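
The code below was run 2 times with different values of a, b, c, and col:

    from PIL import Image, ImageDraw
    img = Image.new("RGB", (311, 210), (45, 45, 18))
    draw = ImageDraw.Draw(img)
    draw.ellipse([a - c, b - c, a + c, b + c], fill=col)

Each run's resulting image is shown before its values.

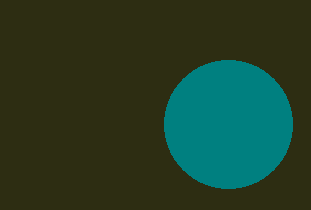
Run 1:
a = 228; b = 124; c = 64; col = 'teal'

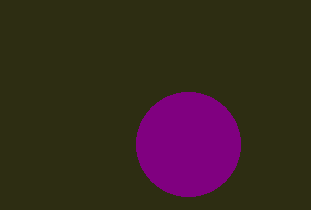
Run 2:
a = 188, b = 144, c = 52, col = 'purple'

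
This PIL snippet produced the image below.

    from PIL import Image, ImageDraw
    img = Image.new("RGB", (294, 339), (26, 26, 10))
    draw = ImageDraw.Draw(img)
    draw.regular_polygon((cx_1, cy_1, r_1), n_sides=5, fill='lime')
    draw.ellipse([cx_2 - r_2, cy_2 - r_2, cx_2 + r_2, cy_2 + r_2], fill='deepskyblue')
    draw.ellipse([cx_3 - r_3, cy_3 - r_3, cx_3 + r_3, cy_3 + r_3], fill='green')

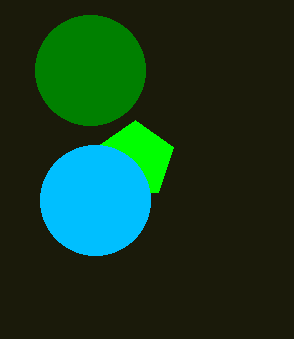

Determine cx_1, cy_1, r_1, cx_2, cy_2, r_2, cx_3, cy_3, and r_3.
cx_1 = 135
cy_1 = 160
r_1 = 40
cx_2 = 95
cy_2 = 200
r_2 = 55
cx_3 = 90
cy_3 = 70
r_3 = 55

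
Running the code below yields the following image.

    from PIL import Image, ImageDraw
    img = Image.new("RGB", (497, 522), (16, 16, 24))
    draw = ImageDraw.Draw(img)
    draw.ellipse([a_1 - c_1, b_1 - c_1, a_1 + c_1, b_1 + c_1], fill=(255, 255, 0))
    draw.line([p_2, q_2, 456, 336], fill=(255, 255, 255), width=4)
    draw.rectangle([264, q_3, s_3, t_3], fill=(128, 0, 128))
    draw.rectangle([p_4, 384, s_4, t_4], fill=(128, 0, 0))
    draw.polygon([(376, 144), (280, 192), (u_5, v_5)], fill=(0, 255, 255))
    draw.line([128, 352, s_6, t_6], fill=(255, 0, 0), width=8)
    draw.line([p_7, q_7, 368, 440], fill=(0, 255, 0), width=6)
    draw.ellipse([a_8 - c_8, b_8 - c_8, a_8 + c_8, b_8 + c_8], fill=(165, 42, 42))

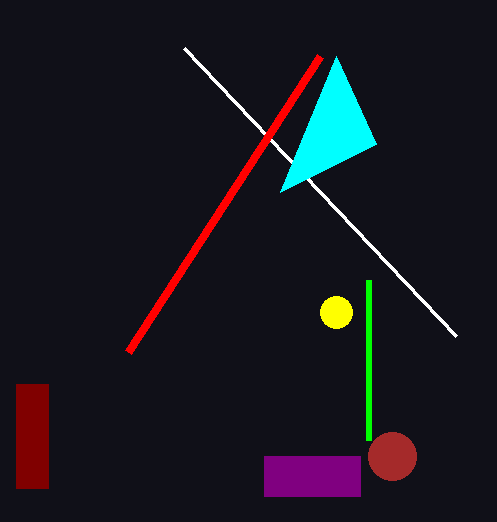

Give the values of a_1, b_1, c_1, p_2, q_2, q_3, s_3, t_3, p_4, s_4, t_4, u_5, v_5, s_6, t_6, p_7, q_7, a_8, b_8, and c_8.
a_1 = 336, b_1 = 312, c_1 = 16, p_2 = 184, q_2 = 48, q_3 = 456, s_3 = 360, t_3 = 496, p_4 = 16, s_4 = 48, t_4 = 488, u_5 = 336, v_5 = 56, s_6 = 320, t_6 = 56, p_7 = 368, q_7 = 280, a_8 = 392, b_8 = 456, c_8 = 24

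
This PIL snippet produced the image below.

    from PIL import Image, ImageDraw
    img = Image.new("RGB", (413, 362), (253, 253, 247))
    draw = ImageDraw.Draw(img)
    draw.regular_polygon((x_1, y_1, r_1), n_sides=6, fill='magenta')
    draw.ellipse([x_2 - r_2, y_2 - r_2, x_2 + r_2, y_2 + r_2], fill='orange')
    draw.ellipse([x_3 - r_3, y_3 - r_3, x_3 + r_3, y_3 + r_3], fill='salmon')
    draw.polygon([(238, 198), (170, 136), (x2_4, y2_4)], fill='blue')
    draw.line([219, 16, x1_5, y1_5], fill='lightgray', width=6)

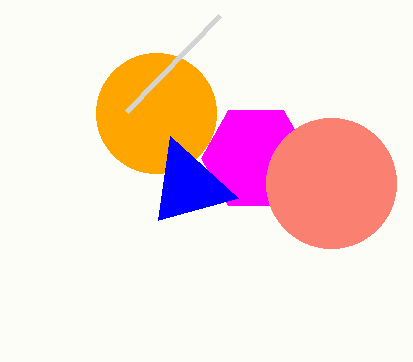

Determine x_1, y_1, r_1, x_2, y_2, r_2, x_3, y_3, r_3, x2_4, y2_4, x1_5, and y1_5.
x_1 = 256
y_1 = 158
r_1 = 55
x_2 = 156
y_2 = 113
r_2 = 60
x_3 = 331
y_3 = 183
r_3 = 65
x2_4 = 158
y2_4 = 220
x1_5 = 126
y1_5 = 112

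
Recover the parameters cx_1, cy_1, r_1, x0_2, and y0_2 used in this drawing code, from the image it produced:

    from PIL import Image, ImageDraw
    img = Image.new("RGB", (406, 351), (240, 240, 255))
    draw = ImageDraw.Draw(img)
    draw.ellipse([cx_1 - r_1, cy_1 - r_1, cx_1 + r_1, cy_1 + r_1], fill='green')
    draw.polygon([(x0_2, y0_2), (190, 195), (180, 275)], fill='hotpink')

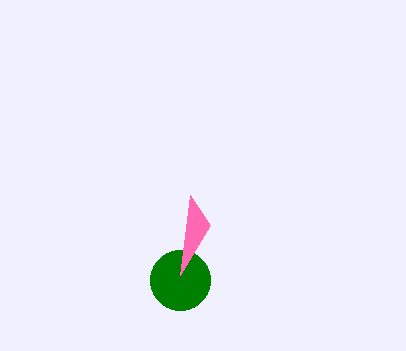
cx_1 = 180, cy_1 = 280, r_1 = 30, x0_2 = 210, y0_2 = 225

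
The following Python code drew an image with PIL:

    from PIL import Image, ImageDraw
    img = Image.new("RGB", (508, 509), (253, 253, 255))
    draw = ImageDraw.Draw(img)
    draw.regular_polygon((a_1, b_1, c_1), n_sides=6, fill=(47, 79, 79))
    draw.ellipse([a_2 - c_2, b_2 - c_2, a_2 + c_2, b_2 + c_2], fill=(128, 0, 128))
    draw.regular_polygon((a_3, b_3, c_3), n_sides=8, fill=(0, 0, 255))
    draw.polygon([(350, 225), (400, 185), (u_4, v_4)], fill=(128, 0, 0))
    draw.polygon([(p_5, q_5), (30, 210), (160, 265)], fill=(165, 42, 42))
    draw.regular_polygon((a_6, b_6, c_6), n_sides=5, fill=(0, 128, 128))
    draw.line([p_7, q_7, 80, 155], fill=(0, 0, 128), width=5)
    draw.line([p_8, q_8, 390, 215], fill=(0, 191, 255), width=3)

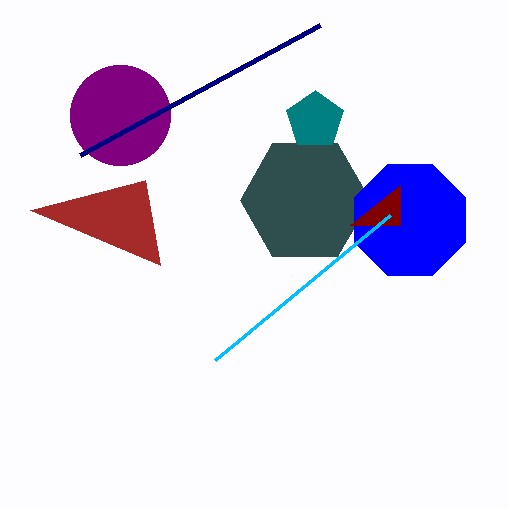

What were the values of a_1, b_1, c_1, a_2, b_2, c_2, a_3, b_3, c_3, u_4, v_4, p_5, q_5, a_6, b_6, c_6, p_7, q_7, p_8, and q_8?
a_1 = 305; b_1 = 200; c_1 = 65; a_2 = 120; b_2 = 115; c_2 = 50; a_3 = 410; b_3 = 220; c_3 = 60; u_4 = 400; v_4 = 225; p_5 = 145; q_5 = 180; a_6 = 315; b_6 = 120; c_6 = 30; p_7 = 320; q_7 = 25; p_8 = 215; q_8 = 360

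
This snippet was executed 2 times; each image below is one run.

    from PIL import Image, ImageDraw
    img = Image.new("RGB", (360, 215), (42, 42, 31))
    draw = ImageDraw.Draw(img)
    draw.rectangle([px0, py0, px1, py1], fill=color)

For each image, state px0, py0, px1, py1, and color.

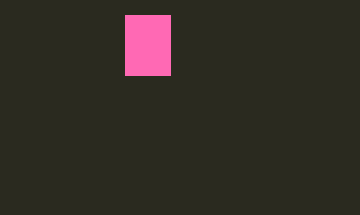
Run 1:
px0 = 125, py0 = 15, px1 = 170, py1 = 75, color = 'hotpink'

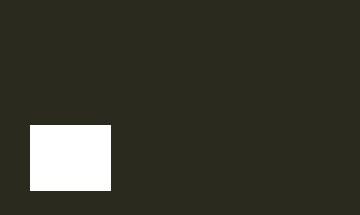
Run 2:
px0 = 30
py0 = 125
px1 = 110
py1 = 190
color = 'white'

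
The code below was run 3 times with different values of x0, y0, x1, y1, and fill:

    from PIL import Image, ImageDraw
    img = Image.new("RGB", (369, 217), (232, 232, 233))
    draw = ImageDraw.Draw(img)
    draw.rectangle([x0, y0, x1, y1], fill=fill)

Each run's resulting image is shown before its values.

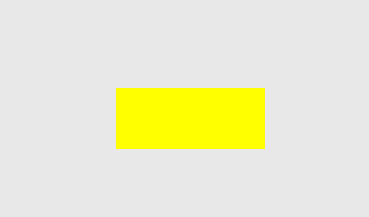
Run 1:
x0 = 116
y0 = 88
x1 = 264
y1 = 148
fill = 'yellow'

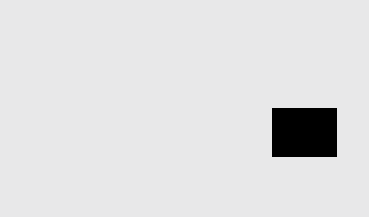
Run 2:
x0 = 272; y0 = 108; x1 = 336; y1 = 156; fill = 'black'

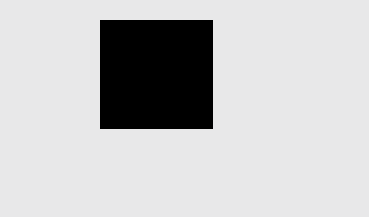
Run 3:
x0 = 100
y0 = 20
x1 = 212
y1 = 128
fill = 'black'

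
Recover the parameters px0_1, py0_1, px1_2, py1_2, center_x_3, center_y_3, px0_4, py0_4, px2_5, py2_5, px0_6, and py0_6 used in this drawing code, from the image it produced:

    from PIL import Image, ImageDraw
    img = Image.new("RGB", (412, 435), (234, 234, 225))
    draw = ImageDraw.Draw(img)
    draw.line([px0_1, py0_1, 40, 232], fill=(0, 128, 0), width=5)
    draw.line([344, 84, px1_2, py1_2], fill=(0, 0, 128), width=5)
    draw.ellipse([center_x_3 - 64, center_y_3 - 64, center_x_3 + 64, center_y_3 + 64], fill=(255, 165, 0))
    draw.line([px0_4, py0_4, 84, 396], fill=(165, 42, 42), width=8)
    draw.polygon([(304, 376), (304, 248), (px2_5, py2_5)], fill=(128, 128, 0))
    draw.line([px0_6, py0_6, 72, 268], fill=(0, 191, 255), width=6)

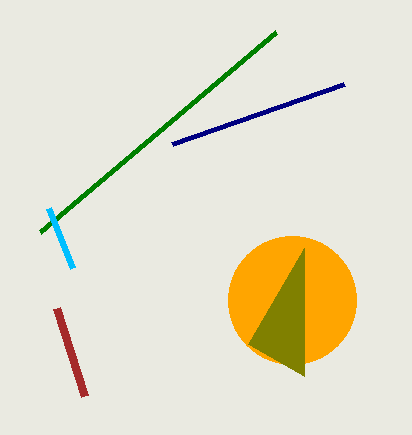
px0_1 = 276; py0_1 = 32; px1_2 = 172; py1_2 = 144; center_x_3 = 292; center_y_3 = 300; px0_4 = 56; py0_4 = 308; px2_5 = 248; py2_5 = 344; px0_6 = 48; py0_6 = 208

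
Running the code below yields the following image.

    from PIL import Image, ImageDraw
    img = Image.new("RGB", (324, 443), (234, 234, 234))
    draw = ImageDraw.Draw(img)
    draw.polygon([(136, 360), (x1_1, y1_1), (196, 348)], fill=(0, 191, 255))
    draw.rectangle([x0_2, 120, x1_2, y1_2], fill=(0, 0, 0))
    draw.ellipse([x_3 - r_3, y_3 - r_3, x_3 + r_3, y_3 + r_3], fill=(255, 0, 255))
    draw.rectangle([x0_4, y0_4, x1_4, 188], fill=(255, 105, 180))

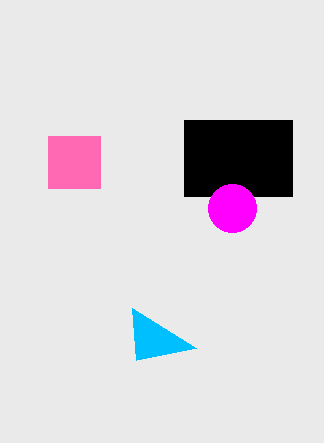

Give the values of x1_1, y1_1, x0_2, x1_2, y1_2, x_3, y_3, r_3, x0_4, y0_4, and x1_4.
x1_1 = 132; y1_1 = 308; x0_2 = 184; x1_2 = 292; y1_2 = 196; x_3 = 232; y_3 = 208; r_3 = 24; x0_4 = 48; y0_4 = 136; x1_4 = 100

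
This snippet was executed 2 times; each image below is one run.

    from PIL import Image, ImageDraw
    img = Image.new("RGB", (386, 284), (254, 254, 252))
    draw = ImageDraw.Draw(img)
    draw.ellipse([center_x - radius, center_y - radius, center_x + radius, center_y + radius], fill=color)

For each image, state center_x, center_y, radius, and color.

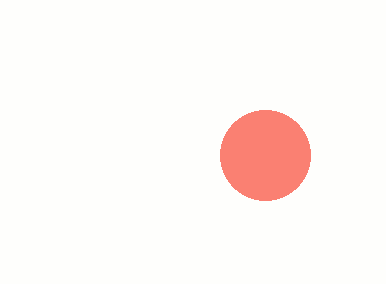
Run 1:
center_x = 265; center_y = 155; radius = 45; color = 'salmon'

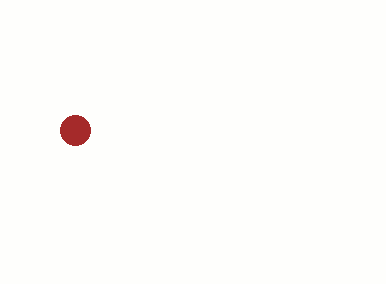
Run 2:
center_x = 75
center_y = 130
radius = 15
color = 'brown'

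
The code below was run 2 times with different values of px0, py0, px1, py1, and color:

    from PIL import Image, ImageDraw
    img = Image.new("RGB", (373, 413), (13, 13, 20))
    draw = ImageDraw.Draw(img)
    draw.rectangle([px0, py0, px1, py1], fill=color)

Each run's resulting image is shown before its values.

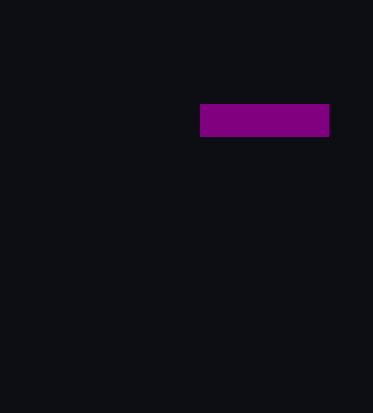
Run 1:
px0 = 200
py0 = 104
px1 = 328
py1 = 136
color = 'purple'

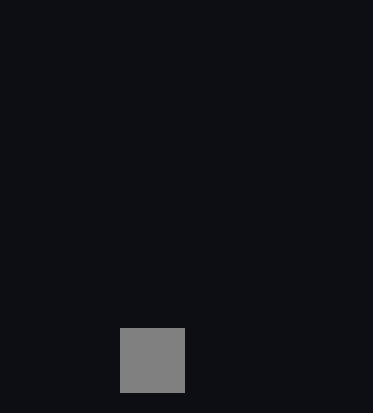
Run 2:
px0 = 120
py0 = 328
px1 = 184
py1 = 392
color = 'gray'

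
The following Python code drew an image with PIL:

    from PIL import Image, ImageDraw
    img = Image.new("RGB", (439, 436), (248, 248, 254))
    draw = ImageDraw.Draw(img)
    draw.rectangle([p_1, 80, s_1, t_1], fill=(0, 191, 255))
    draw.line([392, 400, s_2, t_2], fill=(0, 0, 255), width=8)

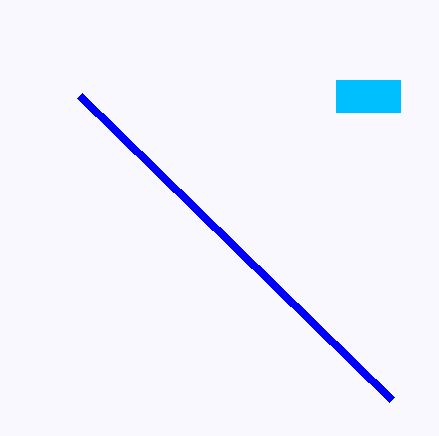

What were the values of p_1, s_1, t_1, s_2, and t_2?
p_1 = 336, s_1 = 400, t_1 = 112, s_2 = 80, t_2 = 96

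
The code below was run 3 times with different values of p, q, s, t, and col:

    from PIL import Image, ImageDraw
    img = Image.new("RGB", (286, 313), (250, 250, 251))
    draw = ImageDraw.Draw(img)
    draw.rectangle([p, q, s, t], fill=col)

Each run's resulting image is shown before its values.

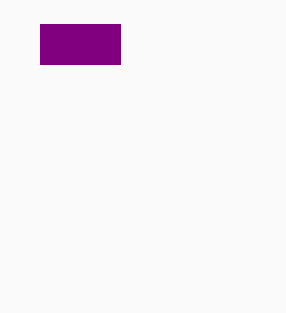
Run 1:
p = 40, q = 24, s = 120, t = 64, col = 'purple'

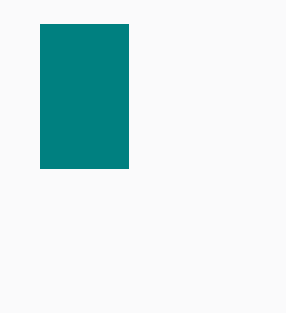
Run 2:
p = 40
q = 24
s = 128
t = 168
col = 'teal'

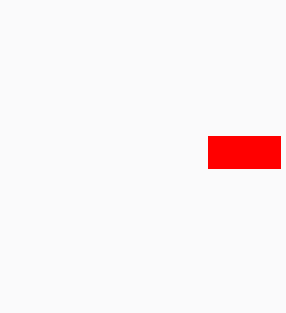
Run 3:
p = 208; q = 136; s = 280; t = 168; col = 'red'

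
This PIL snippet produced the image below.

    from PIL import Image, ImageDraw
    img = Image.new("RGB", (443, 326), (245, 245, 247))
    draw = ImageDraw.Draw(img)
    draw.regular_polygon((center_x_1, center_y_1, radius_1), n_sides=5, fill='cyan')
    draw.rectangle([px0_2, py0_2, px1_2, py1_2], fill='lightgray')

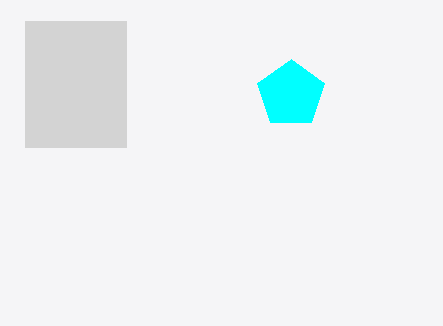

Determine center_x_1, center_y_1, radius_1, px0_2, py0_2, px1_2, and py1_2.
center_x_1 = 291
center_y_1 = 94
radius_1 = 35
px0_2 = 25
py0_2 = 21
px1_2 = 126
py1_2 = 147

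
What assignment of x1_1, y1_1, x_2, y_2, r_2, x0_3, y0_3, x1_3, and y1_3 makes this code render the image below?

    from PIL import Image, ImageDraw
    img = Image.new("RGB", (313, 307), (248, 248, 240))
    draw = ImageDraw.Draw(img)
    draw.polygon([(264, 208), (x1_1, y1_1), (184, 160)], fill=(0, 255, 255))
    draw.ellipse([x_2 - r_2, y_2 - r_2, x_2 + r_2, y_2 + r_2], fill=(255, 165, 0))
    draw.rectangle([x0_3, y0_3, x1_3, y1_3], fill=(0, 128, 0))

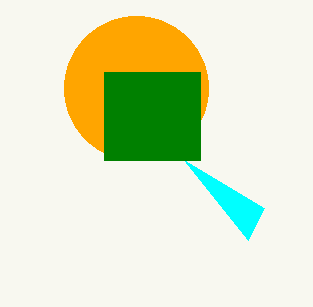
x1_1 = 248
y1_1 = 240
x_2 = 136
y_2 = 88
r_2 = 72
x0_3 = 104
y0_3 = 72
x1_3 = 200
y1_3 = 160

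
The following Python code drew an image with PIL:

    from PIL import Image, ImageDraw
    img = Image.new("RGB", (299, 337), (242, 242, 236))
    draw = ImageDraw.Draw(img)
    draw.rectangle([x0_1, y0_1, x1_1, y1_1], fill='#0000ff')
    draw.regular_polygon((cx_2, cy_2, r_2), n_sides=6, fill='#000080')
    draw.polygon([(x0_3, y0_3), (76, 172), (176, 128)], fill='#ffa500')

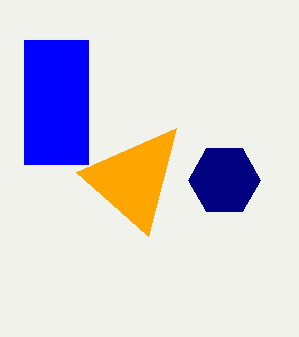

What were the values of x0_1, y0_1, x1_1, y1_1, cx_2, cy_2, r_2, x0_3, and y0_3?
x0_1 = 24; y0_1 = 40; x1_1 = 88; y1_1 = 164; cx_2 = 224; cy_2 = 180; r_2 = 36; x0_3 = 148; y0_3 = 236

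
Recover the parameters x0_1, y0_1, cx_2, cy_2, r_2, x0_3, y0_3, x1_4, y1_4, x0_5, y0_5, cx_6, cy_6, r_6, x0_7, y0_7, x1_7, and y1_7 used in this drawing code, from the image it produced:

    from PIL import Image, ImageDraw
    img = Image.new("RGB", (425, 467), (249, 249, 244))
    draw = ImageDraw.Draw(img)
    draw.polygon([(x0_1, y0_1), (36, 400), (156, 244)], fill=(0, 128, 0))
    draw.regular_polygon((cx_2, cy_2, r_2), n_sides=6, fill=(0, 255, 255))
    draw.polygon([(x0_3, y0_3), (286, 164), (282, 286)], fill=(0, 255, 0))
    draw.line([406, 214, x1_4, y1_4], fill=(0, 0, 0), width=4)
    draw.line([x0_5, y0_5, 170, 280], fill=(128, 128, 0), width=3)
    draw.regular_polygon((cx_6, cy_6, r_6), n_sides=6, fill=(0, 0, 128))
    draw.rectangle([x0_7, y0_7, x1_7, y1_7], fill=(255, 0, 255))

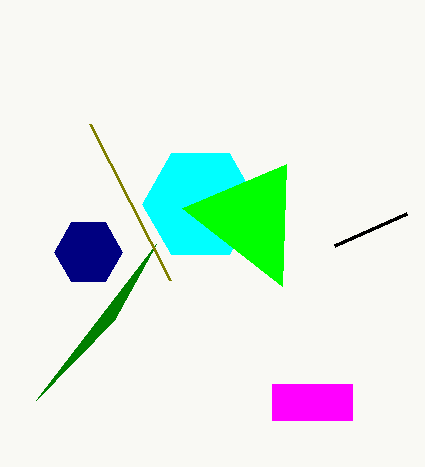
x0_1 = 114
y0_1 = 320
cx_2 = 200
cy_2 = 204
r_2 = 58
x0_3 = 182
y0_3 = 208
x1_4 = 334
y1_4 = 246
x0_5 = 90
y0_5 = 124
cx_6 = 88
cy_6 = 252
r_6 = 34
x0_7 = 272
y0_7 = 384
x1_7 = 352
y1_7 = 420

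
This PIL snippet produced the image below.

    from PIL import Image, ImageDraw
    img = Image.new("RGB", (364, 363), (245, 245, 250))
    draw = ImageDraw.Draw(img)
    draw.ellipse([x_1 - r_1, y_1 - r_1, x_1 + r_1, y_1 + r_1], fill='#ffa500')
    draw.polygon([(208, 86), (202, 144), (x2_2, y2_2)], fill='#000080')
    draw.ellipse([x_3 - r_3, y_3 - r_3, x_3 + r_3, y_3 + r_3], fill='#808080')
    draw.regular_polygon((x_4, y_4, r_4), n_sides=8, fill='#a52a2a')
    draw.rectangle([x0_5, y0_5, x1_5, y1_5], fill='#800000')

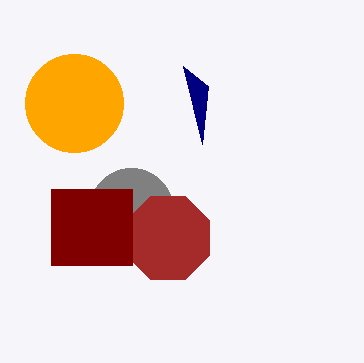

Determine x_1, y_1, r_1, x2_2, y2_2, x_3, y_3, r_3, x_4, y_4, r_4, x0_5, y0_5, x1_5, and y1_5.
x_1 = 74, y_1 = 103, r_1 = 49, x2_2 = 183, y2_2 = 66, x_3 = 131, y_3 = 210, r_3 = 42, x_4 = 168, y_4 = 238, r_4 = 45, x0_5 = 51, y0_5 = 189, x1_5 = 132, y1_5 = 265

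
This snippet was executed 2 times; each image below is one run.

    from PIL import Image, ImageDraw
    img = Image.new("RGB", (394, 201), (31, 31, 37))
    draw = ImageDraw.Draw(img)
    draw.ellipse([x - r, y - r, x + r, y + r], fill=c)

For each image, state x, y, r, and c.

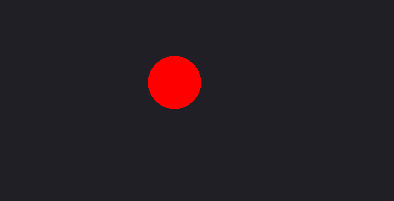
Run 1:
x = 174; y = 82; r = 26; c = 'red'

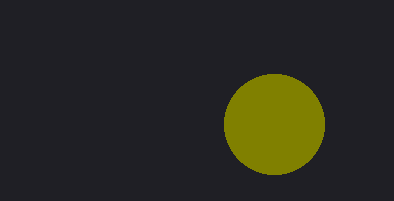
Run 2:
x = 274
y = 124
r = 50
c = 'olive'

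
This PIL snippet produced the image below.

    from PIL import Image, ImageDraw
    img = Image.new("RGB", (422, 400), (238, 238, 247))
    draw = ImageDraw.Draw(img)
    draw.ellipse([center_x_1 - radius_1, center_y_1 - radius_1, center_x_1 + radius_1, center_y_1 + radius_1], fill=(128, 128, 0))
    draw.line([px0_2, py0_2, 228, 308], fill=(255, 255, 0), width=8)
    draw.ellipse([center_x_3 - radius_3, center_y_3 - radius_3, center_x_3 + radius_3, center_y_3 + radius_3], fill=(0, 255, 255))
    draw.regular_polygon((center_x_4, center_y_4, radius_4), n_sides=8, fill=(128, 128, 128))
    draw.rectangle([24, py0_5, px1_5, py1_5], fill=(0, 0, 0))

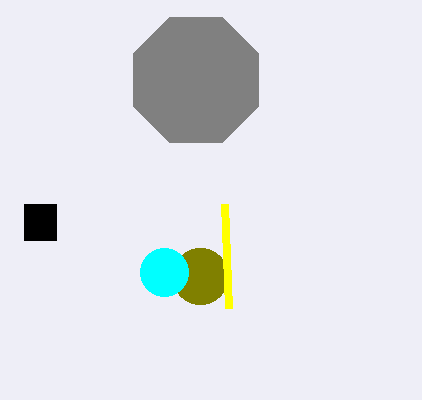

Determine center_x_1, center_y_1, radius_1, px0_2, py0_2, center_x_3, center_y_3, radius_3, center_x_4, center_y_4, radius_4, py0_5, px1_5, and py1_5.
center_x_1 = 200; center_y_1 = 276; radius_1 = 28; px0_2 = 224; py0_2 = 204; center_x_3 = 164; center_y_3 = 272; radius_3 = 24; center_x_4 = 196; center_y_4 = 80; radius_4 = 68; py0_5 = 204; px1_5 = 56; py1_5 = 240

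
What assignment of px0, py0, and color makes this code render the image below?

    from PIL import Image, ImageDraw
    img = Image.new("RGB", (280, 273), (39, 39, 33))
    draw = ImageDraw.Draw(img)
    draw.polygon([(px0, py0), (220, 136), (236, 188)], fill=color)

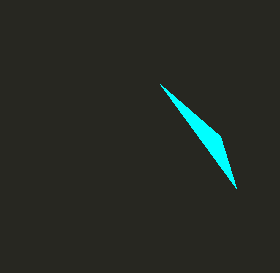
px0 = 160
py0 = 84
color = 'cyan'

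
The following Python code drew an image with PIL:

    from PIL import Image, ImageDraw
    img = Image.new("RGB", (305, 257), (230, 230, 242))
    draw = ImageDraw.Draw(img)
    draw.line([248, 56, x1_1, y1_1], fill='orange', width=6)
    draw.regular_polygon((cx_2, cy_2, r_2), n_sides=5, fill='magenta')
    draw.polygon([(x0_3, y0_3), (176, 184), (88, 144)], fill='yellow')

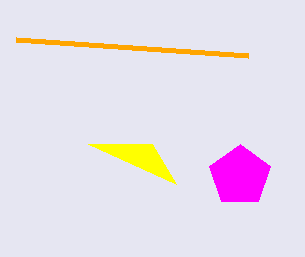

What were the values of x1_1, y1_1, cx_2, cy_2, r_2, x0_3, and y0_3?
x1_1 = 16
y1_1 = 40
cx_2 = 240
cy_2 = 176
r_2 = 32
x0_3 = 152
y0_3 = 144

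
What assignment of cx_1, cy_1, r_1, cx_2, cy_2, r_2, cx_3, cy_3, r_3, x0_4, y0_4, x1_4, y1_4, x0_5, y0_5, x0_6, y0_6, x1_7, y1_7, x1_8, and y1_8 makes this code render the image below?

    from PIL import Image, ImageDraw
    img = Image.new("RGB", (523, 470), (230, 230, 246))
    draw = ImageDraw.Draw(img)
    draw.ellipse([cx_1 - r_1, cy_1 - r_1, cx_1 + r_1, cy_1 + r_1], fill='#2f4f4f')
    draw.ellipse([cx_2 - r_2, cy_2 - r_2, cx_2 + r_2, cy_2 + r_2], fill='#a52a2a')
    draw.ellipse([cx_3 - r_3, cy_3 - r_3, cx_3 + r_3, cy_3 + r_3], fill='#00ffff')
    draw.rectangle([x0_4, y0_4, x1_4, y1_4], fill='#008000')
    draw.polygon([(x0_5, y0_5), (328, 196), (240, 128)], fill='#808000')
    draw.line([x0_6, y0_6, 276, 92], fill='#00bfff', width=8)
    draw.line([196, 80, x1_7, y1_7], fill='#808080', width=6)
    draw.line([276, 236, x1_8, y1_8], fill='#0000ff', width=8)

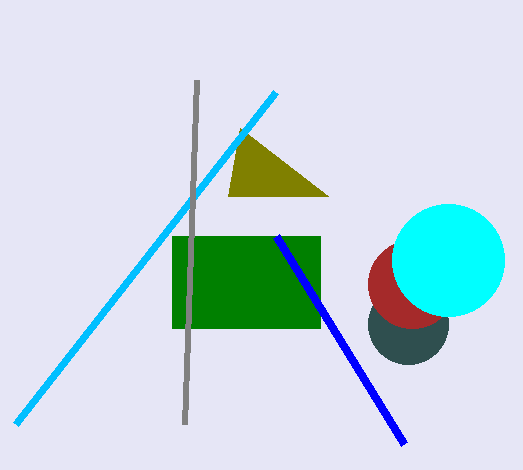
cx_1 = 408; cy_1 = 324; r_1 = 40; cx_2 = 412; cy_2 = 284; r_2 = 44; cx_3 = 448; cy_3 = 260; r_3 = 56; x0_4 = 172; y0_4 = 236; x1_4 = 320; y1_4 = 328; x0_5 = 228; y0_5 = 196; x0_6 = 16; y0_6 = 424; x1_7 = 184; y1_7 = 424; x1_8 = 404; y1_8 = 444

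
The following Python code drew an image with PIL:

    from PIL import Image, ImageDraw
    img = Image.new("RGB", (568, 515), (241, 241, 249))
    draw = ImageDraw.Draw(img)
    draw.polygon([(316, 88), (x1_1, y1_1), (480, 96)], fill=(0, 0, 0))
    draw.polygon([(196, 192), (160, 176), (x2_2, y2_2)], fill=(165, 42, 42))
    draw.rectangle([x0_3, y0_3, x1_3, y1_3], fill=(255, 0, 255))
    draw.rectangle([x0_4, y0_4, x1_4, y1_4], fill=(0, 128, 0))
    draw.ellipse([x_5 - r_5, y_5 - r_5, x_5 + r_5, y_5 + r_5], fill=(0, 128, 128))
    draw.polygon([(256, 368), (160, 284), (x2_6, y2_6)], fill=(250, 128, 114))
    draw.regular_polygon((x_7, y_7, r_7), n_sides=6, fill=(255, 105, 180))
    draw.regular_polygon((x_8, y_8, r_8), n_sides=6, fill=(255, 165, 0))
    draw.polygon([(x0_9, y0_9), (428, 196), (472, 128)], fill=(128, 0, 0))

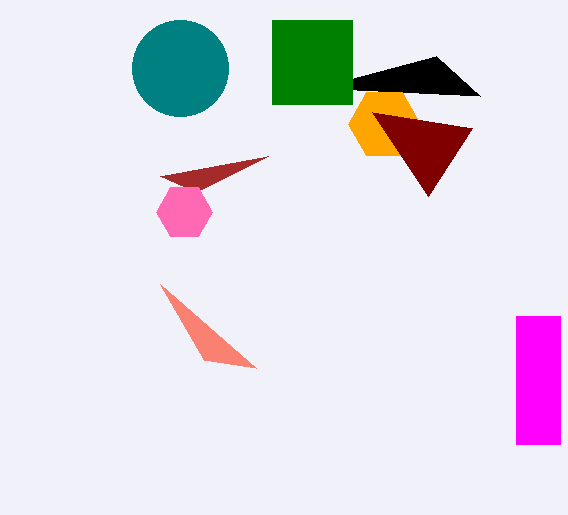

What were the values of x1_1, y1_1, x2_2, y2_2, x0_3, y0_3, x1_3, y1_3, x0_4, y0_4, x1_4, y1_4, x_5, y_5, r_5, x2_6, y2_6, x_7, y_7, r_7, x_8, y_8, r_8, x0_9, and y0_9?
x1_1 = 436; y1_1 = 56; x2_2 = 268; y2_2 = 156; x0_3 = 516; y0_3 = 316; x1_3 = 560; y1_3 = 444; x0_4 = 272; y0_4 = 20; x1_4 = 352; y1_4 = 104; x_5 = 180; y_5 = 68; r_5 = 48; x2_6 = 204; y2_6 = 360; x_7 = 184; y_7 = 212; r_7 = 28; x_8 = 384; y_8 = 124; r_8 = 36; x0_9 = 372; y0_9 = 112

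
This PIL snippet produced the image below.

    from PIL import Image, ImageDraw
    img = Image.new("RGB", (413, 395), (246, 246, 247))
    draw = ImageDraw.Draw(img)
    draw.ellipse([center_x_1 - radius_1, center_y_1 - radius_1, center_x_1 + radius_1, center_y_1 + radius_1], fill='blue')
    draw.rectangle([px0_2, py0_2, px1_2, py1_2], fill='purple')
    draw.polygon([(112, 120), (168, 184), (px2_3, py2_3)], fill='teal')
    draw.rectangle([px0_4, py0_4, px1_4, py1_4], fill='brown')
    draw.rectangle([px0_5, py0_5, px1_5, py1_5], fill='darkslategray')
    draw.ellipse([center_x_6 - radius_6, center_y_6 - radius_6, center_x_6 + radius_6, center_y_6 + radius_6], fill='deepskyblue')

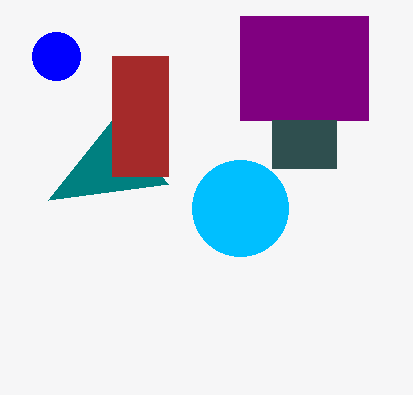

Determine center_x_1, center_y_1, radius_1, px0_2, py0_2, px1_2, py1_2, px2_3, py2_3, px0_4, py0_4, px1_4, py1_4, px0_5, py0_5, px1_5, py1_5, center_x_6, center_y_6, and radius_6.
center_x_1 = 56
center_y_1 = 56
radius_1 = 24
px0_2 = 240
py0_2 = 16
px1_2 = 368
py1_2 = 120
px2_3 = 48
py2_3 = 200
px0_4 = 112
py0_4 = 56
px1_4 = 168
py1_4 = 176
px0_5 = 272
py0_5 = 120
px1_5 = 336
py1_5 = 168
center_x_6 = 240
center_y_6 = 208
radius_6 = 48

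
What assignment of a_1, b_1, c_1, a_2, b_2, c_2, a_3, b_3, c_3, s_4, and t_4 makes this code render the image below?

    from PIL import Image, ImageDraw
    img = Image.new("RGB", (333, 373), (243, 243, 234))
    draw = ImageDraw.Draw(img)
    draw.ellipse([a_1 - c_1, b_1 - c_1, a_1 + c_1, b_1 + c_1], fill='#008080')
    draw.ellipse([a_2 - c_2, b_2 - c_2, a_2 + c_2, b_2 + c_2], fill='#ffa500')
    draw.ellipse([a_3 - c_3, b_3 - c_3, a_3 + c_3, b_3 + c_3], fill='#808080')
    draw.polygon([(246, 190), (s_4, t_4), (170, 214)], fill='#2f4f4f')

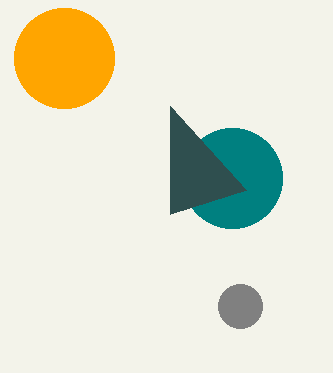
a_1 = 232; b_1 = 178; c_1 = 50; a_2 = 64; b_2 = 58; c_2 = 50; a_3 = 240; b_3 = 306; c_3 = 22; s_4 = 170; t_4 = 106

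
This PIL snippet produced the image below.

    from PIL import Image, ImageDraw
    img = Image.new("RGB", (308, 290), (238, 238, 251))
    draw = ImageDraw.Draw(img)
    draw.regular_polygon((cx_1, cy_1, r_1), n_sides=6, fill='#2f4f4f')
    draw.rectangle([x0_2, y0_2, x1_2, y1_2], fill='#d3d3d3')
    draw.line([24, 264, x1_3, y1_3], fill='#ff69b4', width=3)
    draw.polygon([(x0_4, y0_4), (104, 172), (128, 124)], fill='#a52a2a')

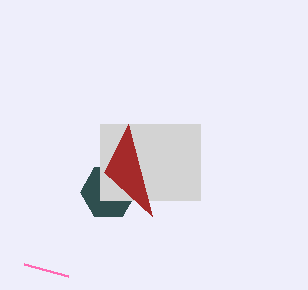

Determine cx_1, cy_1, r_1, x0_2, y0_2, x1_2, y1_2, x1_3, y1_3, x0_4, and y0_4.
cx_1 = 108, cy_1 = 192, r_1 = 28, x0_2 = 100, y0_2 = 124, x1_2 = 200, y1_2 = 200, x1_3 = 68, y1_3 = 276, x0_4 = 152, y0_4 = 216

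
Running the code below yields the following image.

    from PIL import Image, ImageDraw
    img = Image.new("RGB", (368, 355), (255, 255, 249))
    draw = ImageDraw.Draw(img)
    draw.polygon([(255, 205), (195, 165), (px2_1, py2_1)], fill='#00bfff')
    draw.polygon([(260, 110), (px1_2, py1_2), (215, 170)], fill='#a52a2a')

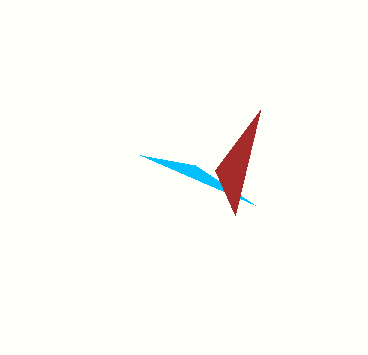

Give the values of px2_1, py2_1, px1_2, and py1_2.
px2_1 = 140
py2_1 = 155
px1_2 = 235
py1_2 = 215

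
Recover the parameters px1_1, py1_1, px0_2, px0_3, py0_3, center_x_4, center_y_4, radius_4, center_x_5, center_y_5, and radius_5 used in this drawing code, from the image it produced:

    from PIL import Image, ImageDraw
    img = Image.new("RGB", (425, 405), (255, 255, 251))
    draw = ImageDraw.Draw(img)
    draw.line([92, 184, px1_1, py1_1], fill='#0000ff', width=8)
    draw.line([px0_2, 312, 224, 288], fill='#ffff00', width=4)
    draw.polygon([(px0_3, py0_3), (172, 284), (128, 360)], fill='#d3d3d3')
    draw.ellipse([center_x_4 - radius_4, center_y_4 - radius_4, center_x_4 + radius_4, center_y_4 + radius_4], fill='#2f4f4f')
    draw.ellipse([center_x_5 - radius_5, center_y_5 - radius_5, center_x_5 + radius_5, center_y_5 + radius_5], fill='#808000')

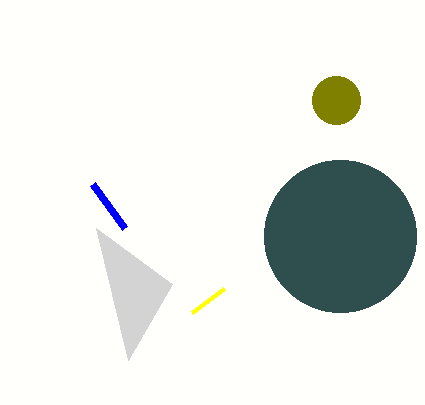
px1_1 = 124
py1_1 = 228
px0_2 = 192
px0_3 = 96
py0_3 = 228
center_x_4 = 340
center_y_4 = 236
radius_4 = 76
center_x_5 = 336
center_y_5 = 100
radius_5 = 24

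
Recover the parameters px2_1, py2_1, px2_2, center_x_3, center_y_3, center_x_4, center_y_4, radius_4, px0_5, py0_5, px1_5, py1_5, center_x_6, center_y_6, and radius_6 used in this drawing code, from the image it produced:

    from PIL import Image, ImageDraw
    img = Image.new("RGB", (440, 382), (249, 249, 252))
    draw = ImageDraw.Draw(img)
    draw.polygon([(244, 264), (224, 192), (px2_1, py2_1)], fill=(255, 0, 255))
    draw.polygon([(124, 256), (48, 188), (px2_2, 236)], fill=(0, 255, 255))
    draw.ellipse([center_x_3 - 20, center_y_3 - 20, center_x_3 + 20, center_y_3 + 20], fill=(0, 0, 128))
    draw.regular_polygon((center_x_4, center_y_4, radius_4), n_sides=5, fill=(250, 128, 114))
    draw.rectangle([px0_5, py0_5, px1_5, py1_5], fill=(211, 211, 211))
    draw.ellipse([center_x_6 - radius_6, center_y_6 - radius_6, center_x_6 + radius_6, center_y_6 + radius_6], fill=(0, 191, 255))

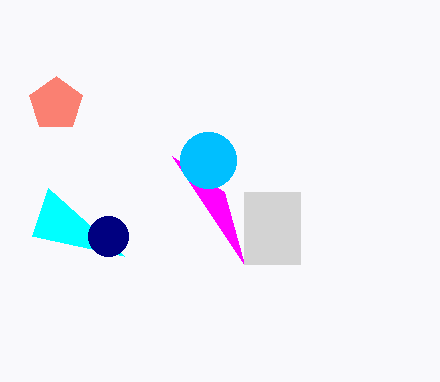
px2_1 = 172, py2_1 = 156, px2_2 = 32, center_x_3 = 108, center_y_3 = 236, center_x_4 = 56, center_y_4 = 104, radius_4 = 28, px0_5 = 244, py0_5 = 192, px1_5 = 300, py1_5 = 264, center_x_6 = 208, center_y_6 = 160, radius_6 = 28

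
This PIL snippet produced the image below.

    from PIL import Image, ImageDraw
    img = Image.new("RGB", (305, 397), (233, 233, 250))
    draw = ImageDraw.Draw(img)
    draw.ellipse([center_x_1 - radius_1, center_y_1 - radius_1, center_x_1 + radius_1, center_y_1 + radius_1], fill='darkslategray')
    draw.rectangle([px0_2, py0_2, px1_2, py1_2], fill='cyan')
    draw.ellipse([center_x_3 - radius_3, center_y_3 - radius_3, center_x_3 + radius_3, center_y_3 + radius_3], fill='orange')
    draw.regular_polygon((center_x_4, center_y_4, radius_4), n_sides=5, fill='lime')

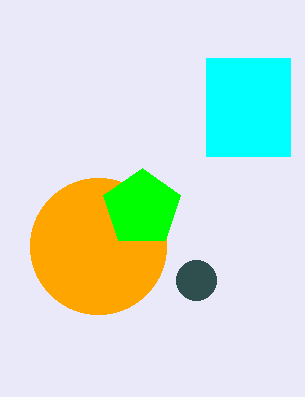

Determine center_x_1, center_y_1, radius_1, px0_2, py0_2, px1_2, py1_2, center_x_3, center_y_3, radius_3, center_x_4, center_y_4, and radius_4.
center_x_1 = 196
center_y_1 = 280
radius_1 = 20
px0_2 = 206
py0_2 = 58
px1_2 = 290
py1_2 = 156
center_x_3 = 98
center_y_3 = 246
radius_3 = 68
center_x_4 = 142
center_y_4 = 208
radius_4 = 40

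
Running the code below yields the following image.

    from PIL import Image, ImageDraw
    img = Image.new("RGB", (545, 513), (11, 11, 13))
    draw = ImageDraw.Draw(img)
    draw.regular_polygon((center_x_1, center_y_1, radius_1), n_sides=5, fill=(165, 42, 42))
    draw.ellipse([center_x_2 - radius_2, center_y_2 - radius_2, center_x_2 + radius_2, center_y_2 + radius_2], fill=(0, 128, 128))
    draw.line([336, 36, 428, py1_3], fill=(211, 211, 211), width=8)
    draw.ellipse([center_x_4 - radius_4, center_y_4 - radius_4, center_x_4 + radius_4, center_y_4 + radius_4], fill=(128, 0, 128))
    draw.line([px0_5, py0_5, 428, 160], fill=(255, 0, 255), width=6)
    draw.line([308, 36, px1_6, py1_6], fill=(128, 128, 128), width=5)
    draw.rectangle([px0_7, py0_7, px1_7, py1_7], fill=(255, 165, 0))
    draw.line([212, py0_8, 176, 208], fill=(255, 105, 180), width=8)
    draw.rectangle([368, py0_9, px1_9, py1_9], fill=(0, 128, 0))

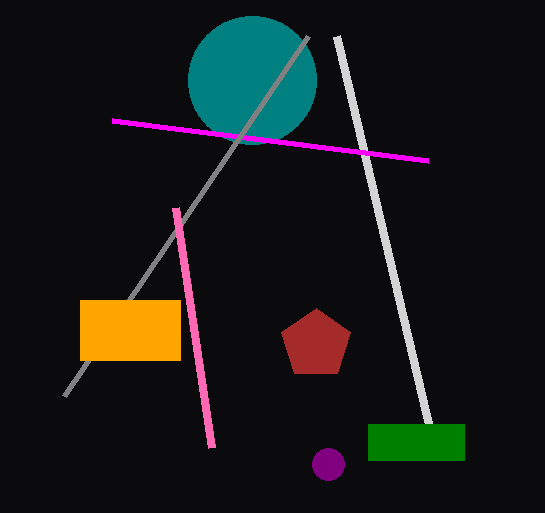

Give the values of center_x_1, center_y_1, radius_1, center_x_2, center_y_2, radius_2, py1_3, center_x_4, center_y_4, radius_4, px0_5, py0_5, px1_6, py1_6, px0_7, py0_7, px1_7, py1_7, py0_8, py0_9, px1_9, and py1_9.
center_x_1 = 316
center_y_1 = 344
radius_1 = 36
center_x_2 = 252
center_y_2 = 80
radius_2 = 64
py1_3 = 424
center_x_4 = 328
center_y_4 = 464
radius_4 = 16
px0_5 = 112
py0_5 = 120
px1_6 = 64
py1_6 = 396
px0_7 = 80
py0_7 = 300
px1_7 = 180
py1_7 = 360
py0_8 = 448
py0_9 = 424
px1_9 = 464
py1_9 = 460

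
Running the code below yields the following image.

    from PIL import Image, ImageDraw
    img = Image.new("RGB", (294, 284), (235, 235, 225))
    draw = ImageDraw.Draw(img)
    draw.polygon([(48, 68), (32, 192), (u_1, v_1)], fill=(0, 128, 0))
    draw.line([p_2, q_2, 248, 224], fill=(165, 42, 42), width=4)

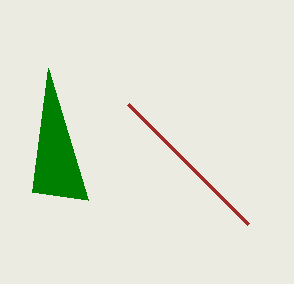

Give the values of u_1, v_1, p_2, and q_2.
u_1 = 88; v_1 = 200; p_2 = 128; q_2 = 104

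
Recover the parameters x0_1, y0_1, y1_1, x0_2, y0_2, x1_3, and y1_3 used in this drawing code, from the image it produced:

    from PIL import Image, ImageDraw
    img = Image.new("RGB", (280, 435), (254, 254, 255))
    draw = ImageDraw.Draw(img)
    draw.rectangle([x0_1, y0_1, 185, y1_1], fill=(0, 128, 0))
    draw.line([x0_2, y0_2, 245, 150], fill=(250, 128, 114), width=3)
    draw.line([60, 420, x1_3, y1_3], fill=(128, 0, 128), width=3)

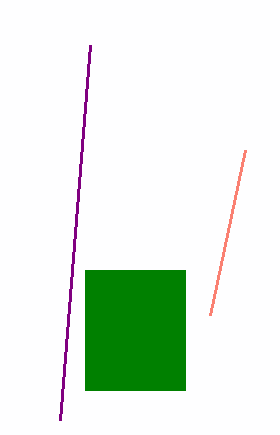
x0_1 = 85
y0_1 = 270
y1_1 = 390
x0_2 = 210
y0_2 = 315
x1_3 = 90
y1_3 = 45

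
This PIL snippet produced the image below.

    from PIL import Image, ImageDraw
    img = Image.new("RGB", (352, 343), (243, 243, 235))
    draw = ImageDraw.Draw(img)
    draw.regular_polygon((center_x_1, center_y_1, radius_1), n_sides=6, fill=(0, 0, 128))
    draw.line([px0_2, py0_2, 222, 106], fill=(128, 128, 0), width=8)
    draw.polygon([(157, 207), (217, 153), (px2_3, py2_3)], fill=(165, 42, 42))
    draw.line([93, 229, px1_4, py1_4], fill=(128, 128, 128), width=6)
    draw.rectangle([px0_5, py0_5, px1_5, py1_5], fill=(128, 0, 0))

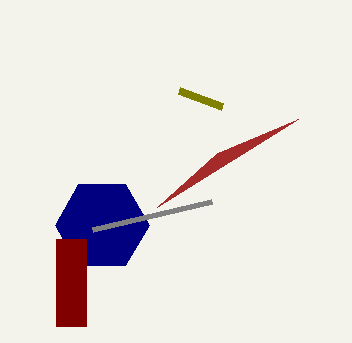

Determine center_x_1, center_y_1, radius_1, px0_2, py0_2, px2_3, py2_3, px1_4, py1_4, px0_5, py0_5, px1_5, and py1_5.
center_x_1 = 102; center_y_1 = 225; radius_1 = 47; px0_2 = 179; py0_2 = 90; px2_3 = 298; py2_3 = 119; px1_4 = 212; py1_4 = 201; px0_5 = 56; py0_5 = 239; px1_5 = 86; py1_5 = 326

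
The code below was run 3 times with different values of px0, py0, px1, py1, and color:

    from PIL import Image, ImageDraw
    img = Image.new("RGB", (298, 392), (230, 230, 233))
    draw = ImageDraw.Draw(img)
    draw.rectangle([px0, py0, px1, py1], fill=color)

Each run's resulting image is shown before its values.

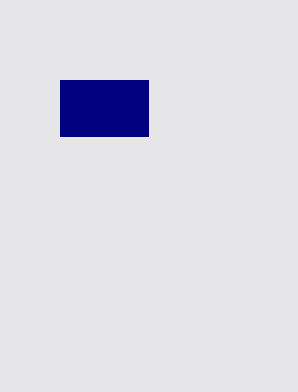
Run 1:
px0 = 60; py0 = 80; px1 = 148; py1 = 136; color = 'navy'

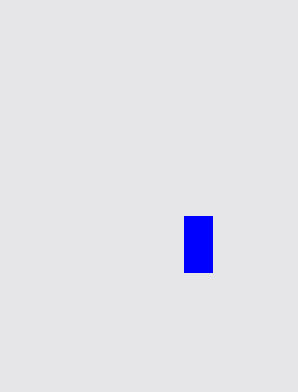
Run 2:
px0 = 184, py0 = 216, px1 = 212, py1 = 272, color = 'blue'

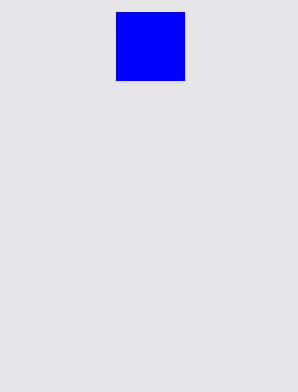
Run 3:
px0 = 116
py0 = 12
px1 = 184
py1 = 80
color = 'blue'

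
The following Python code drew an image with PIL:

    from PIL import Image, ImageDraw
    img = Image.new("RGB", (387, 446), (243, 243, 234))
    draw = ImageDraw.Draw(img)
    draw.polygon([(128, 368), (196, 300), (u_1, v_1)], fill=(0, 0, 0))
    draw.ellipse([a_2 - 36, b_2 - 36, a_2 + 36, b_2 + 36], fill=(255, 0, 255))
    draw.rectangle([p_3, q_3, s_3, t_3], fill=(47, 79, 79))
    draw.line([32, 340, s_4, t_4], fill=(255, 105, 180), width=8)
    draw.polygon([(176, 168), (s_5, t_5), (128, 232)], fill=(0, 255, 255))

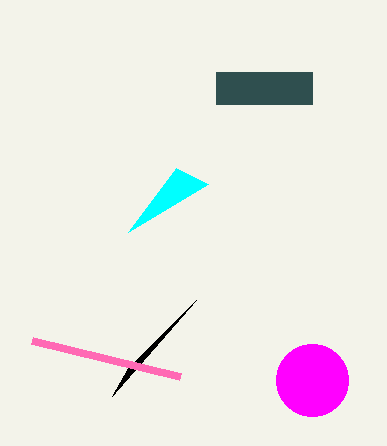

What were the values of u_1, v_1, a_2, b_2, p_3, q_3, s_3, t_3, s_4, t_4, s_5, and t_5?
u_1 = 112
v_1 = 396
a_2 = 312
b_2 = 380
p_3 = 216
q_3 = 72
s_3 = 312
t_3 = 104
s_4 = 180
t_4 = 376
s_5 = 208
t_5 = 184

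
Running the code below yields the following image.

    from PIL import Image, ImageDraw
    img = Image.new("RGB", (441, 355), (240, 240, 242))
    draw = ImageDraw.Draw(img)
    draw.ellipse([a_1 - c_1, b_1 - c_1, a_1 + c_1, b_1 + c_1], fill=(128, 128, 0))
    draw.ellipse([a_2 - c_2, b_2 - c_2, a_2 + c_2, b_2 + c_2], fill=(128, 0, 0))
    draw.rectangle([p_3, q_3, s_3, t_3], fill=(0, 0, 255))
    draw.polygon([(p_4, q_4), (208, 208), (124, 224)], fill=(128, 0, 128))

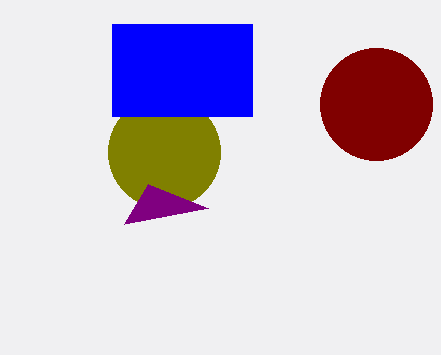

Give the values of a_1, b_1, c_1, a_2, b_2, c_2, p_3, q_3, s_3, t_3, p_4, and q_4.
a_1 = 164
b_1 = 152
c_1 = 56
a_2 = 376
b_2 = 104
c_2 = 56
p_3 = 112
q_3 = 24
s_3 = 252
t_3 = 116
p_4 = 148
q_4 = 184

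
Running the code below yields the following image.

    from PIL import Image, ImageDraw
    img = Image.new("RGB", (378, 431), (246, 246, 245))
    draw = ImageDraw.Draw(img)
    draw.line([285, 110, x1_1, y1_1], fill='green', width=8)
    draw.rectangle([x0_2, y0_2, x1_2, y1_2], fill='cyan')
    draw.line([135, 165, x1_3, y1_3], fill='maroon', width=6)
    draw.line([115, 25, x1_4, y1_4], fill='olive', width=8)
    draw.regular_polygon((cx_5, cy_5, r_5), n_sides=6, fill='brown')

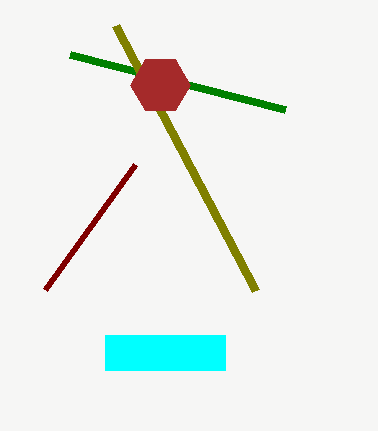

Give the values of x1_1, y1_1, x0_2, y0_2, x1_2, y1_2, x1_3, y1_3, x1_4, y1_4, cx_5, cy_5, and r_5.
x1_1 = 70; y1_1 = 55; x0_2 = 105; y0_2 = 335; x1_2 = 225; y1_2 = 370; x1_3 = 45; y1_3 = 290; x1_4 = 255; y1_4 = 290; cx_5 = 160; cy_5 = 85; r_5 = 30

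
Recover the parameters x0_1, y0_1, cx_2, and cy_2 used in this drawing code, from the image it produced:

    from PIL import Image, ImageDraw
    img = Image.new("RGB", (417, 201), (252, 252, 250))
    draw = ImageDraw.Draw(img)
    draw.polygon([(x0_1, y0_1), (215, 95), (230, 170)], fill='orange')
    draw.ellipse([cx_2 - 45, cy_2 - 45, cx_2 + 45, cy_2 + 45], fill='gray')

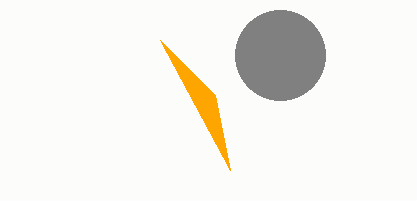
x0_1 = 160
y0_1 = 40
cx_2 = 280
cy_2 = 55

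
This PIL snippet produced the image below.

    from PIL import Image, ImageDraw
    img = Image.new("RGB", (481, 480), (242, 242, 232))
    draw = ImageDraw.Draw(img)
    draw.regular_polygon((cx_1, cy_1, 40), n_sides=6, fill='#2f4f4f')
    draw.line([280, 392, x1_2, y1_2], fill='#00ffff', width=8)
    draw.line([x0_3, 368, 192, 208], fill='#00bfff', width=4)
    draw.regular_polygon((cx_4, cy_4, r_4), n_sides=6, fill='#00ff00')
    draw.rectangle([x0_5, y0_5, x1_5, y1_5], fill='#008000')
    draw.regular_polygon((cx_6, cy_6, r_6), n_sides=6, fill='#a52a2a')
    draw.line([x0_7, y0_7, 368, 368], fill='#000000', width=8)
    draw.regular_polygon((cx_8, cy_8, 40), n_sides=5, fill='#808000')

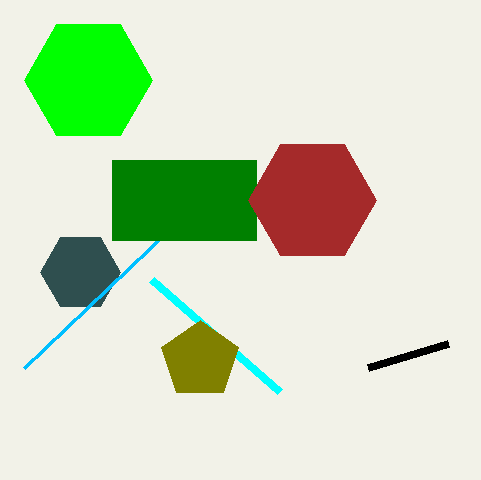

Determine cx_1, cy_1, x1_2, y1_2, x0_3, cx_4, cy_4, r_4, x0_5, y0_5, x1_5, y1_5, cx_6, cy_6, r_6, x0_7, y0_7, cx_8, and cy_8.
cx_1 = 80
cy_1 = 272
x1_2 = 152
y1_2 = 280
x0_3 = 24
cx_4 = 88
cy_4 = 80
r_4 = 64
x0_5 = 112
y0_5 = 160
x1_5 = 256
y1_5 = 240
cx_6 = 312
cy_6 = 200
r_6 = 64
x0_7 = 448
y0_7 = 344
cx_8 = 200
cy_8 = 360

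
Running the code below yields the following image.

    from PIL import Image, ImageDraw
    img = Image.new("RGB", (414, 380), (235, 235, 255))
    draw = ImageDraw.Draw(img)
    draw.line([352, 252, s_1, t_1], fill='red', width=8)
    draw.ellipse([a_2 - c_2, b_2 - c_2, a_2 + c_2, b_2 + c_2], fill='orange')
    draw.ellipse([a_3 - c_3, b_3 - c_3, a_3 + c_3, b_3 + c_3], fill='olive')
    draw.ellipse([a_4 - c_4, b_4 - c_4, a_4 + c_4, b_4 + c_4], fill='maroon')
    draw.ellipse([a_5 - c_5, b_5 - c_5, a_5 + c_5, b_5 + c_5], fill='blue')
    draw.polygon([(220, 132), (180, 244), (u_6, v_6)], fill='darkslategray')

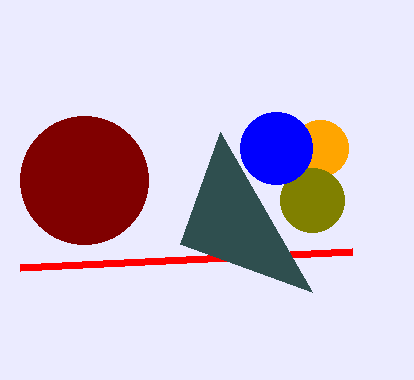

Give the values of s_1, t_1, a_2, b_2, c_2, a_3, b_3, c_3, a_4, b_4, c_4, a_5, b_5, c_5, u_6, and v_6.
s_1 = 20, t_1 = 268, a_2 = 320, b_2 = 148, c_2 = 28, a_3 = 312, b_3 = 200, c_3 = 32, a_4 = 84, b_4 = 180, c_4 = 64, a_5 = 276, b_5 = 148, c_5 = 36, u_6 = 312, v_6 = 292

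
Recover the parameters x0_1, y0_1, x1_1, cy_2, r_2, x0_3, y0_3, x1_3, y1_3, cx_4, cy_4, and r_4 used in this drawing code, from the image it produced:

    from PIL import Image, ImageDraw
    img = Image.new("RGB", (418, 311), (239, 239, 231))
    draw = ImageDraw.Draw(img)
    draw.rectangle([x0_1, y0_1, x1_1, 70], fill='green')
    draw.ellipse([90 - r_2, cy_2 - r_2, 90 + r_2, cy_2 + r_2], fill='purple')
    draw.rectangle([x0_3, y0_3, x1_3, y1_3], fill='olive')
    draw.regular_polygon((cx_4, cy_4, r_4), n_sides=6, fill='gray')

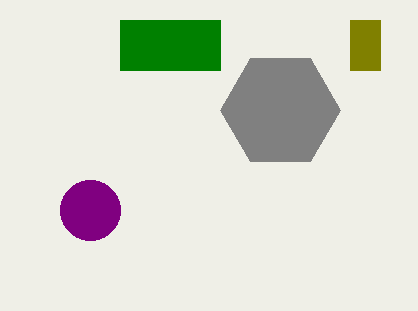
x0_1 = 120
y0_1 = 20
x1_1 = 220
cy_2 = 210
r_2 = 30
x0_3 = 350
y0_3 = 20
x1_3 = 380
y1_3 = 70
cx_4 = 280
cy_4 = 110
r_4 = 60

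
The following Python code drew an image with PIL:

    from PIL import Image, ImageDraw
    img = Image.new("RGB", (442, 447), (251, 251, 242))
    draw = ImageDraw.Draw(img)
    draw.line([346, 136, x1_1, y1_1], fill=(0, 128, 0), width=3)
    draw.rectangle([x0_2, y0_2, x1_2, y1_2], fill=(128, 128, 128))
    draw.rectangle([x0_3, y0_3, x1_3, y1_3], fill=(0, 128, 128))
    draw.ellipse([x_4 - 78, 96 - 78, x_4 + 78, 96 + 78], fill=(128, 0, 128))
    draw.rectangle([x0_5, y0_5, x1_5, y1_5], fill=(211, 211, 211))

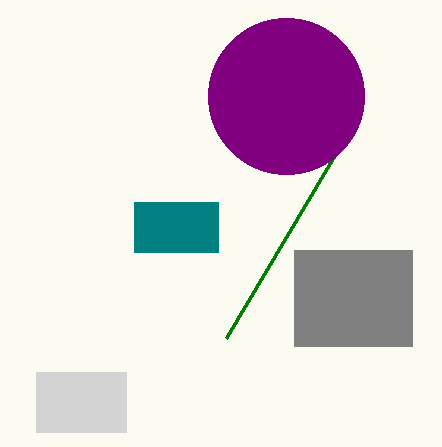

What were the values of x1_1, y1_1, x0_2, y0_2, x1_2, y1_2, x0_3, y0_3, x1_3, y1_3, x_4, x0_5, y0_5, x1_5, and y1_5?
x1_1 = 226, y1_1 = 338, x0_2 = 294, y0_2 = 250, x1_2 = 412, y1_2 = 346, x0_3 = 134, y0_3 = 202, x1_3 = 218, y1_3 = 252, x_4 = 286, x0_5 = 36, y0_5 = 372, x1_5 = 126, y1_5 = 432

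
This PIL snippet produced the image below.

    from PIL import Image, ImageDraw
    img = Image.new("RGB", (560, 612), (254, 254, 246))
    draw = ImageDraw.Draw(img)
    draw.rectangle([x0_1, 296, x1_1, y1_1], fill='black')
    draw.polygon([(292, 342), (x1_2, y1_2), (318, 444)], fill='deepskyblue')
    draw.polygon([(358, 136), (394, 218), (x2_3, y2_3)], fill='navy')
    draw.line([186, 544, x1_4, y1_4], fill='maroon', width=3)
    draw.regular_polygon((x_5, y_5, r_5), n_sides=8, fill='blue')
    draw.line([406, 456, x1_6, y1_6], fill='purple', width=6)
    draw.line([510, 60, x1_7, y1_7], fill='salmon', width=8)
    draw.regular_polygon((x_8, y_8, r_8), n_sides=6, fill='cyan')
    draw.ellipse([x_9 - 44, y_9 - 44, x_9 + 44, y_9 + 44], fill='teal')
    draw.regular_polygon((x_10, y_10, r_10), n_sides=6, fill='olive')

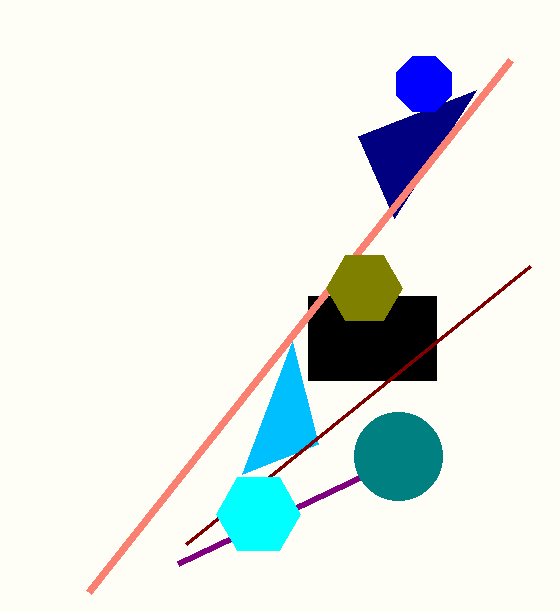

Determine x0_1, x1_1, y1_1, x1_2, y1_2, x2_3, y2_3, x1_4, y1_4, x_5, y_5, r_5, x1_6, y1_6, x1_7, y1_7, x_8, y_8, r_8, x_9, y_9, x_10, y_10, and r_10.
x0_1 = 308; x1_1 = 436; y1_1 = 380; x1_2 = 242; y1_2 = 474; x2_3 = 476; y2_3 = 90; x1_4 = 530; y1_4 = 266; x_5 = 424; y_5 = 84; r_5 = 30; x1_6 = 178; y1_6 = 564; x1_7 = 88; y1_7 = 592; x_8 = 258; y_8 = 514; r_8 = 42; x_9 = 398; y_9 = 456; x_10 = 364; y_10 = 288; r_10 = 38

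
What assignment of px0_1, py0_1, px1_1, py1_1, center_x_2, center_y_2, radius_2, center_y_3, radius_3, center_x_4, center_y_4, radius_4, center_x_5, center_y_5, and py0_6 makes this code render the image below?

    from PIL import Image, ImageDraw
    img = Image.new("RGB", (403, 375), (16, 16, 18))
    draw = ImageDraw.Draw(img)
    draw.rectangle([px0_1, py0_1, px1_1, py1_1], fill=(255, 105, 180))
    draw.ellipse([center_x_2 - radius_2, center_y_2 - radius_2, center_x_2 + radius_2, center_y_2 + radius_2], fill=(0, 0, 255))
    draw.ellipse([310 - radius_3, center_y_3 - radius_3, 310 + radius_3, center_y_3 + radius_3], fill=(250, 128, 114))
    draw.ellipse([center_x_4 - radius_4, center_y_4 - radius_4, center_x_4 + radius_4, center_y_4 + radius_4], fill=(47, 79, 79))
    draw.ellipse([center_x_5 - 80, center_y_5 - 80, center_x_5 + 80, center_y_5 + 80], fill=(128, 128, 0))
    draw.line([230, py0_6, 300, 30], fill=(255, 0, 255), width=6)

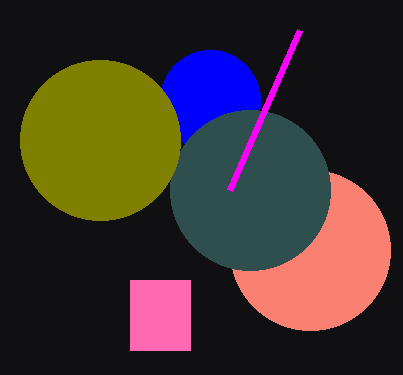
px0_1 = 130
py0_1 = 280
px1_1 = 190
py1_1 = 350
center_x_2 = 210
center_y_2 = 100
radius_2 = 50
center_y_3 = 250
radius_3 = 80
center_x_4 = 250
center_y_4 = 190
radius_4 = 80
center_x_5 = 100
center_y_5 = 140
py0_6 = 190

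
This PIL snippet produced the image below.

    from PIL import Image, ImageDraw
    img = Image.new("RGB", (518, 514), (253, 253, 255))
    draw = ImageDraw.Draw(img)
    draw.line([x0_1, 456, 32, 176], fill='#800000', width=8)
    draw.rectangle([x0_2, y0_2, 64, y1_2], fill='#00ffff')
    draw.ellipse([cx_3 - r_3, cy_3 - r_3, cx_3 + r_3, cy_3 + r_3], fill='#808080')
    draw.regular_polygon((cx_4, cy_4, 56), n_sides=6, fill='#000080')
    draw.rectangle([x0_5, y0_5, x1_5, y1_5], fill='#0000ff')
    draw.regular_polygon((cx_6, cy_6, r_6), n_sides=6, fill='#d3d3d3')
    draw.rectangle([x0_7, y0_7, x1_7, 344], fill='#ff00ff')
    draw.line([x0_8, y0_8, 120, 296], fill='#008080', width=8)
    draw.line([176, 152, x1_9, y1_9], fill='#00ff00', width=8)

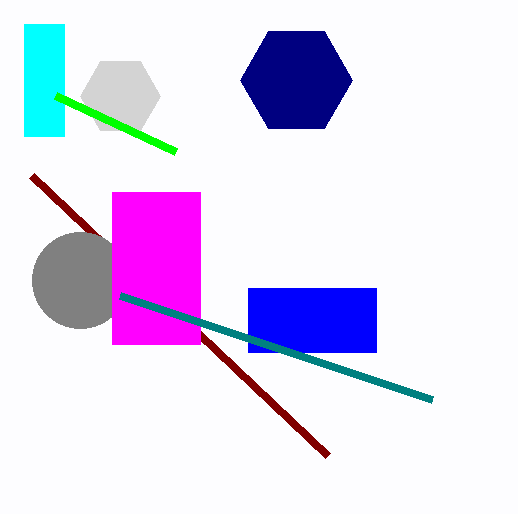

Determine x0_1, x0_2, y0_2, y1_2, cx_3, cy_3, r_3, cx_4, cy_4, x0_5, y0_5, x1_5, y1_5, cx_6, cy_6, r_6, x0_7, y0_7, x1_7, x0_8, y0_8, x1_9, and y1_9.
x0_1 = 328, x0_2 = 24, y0_2 = 24, y1_2 = 136, cx_3 = 80, cy_3 = 280, r_3 = 48, cx_4 = 296, cy_4 = 80, x0_5 = 248, y0_5 = 288, x1_5 = 376, y1_5 = 352, cx_6 = 120, cy_6 = 96, r_6 = 40, x0_7 = 112, y0_7 = 192, x1_7 = 200, x0_8 = 432, y0_8 = 400, x1_9 = 56, y1_9 = 96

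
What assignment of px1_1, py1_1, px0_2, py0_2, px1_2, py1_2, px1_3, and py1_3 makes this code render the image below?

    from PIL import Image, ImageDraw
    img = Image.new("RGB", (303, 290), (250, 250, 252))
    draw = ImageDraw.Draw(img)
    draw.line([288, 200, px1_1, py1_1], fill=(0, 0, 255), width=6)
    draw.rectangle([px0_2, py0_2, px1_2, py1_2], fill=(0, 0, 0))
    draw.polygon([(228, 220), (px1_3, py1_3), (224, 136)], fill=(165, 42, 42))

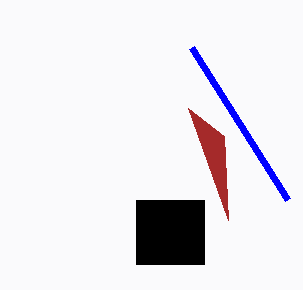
px1_1 = 192, py1_1 = 48, px0_2 = 136, py0_2 = 200, px1_2 = 204, py1_2 = 264, px1_3 = 188, py1_3 = 108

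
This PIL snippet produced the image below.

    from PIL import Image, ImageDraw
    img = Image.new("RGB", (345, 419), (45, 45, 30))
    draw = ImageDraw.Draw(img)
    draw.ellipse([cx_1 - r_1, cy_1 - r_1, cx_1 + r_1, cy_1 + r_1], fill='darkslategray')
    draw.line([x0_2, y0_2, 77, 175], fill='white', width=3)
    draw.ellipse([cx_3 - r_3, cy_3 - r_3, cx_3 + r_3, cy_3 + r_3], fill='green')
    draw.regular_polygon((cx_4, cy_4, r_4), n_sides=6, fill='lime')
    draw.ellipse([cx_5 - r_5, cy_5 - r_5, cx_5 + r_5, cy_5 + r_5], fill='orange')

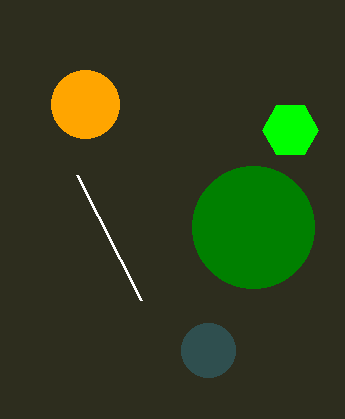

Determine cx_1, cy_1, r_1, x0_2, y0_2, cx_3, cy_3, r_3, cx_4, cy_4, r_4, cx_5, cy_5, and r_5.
cx_1 = 208; cy_1 = 350; r_1 = 27; x0_2 = 141; y0_2 = 300; cx_3 = 253; cy_3 = 227; r_3 = 61; cx_4 = 290; cy_4 = 130; r_4 = 28; cx_5 = 85; cy_5 = 104; r_5 = 34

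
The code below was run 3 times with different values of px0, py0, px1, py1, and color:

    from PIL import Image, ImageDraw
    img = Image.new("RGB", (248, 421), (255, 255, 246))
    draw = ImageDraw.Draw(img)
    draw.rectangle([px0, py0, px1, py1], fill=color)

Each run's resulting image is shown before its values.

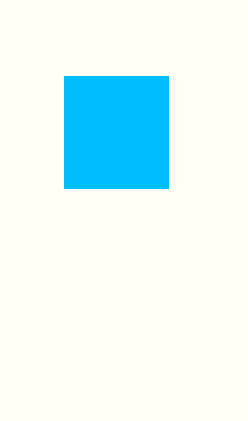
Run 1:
px0 = 64; py0 = 76; px1 = 168; py1 = 188; color = 'deepskyblue'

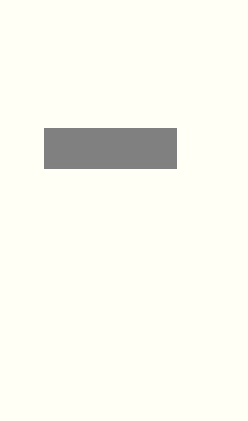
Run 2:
px0 = 44, py0 = 128, px1 = 176, py1 = 168, color = 'gray'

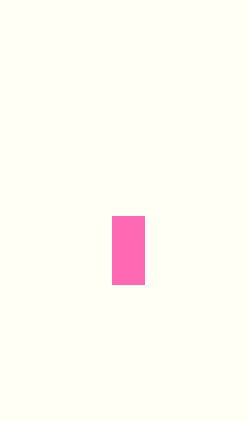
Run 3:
px0 = 112, py0 = 216, px1 = 144, py1 = 284, color = 'hotpink'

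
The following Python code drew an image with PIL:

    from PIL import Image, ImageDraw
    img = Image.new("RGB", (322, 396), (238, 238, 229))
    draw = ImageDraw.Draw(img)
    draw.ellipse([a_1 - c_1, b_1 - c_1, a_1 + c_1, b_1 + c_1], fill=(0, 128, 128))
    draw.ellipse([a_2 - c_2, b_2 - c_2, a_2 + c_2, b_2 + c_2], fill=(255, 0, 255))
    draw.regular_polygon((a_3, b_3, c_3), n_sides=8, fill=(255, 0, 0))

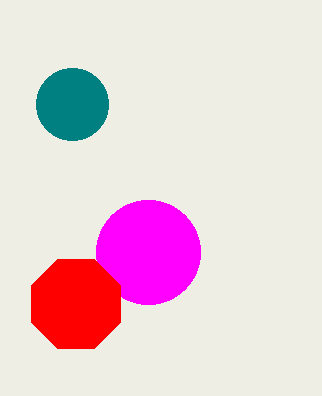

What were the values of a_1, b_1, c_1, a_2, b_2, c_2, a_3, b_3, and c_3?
a_1 = 72; b_1 = 104; c_1 = 36; a_2 = 148; b_2 = 252; c_2 = 52; a_3 = 76; b_3 = 304; c_3 = 48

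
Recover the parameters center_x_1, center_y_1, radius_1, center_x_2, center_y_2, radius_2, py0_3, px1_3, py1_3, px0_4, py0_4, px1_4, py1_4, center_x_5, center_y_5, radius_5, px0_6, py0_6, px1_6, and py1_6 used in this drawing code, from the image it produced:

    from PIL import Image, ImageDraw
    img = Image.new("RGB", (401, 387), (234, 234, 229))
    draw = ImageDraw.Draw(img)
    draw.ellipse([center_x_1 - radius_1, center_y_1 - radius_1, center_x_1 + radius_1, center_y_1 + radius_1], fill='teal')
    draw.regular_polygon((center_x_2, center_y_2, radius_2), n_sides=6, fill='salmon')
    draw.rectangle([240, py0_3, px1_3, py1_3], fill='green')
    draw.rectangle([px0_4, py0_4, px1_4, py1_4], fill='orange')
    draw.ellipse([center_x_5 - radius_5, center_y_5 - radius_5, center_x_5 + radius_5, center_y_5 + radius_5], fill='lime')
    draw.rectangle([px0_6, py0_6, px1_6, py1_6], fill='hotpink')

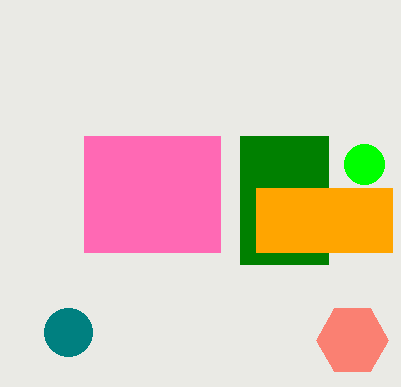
center_x_1 = 68; center_y_1 = 332; radius_1 = 24; center_x_2 = 352; center_y_2 = 340; radius_2 = 36; py0_3 = 136; px1_3 = 328; py1_3 = 264; px0_4 = 256; py0_4 = 188; px1_4 = 392; py1_4 = 252; center_x_5 = 364; center_y_5 = 164; radius_5 = 20; px0_6 = 84; py0_6 = 136; px1_6 = 220; py1_6 = 252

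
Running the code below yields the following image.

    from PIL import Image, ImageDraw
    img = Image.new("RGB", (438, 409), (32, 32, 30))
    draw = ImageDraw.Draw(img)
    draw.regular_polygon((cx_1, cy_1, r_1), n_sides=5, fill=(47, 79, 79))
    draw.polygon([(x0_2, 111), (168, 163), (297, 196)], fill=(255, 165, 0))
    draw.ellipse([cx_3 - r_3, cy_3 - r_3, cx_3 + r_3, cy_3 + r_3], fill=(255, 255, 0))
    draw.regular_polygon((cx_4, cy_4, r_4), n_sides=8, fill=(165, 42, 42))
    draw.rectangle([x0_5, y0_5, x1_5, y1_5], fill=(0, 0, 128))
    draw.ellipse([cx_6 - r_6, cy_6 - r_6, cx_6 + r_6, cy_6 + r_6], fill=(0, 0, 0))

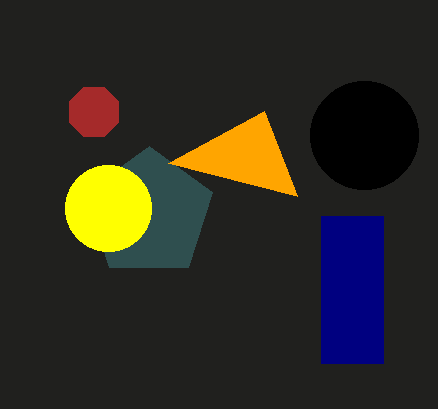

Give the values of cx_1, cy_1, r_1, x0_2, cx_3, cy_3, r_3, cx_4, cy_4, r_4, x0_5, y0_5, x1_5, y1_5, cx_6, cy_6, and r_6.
cx_1 = 149
cy_1 = 213
r_1 = 67
x0_2 = 264
cx_3 = 108
cy_3 = 208
r_3 = 43
cx_4 = 94
cy_4 = 112
r_4 = 27
x0_5 = 321
y0_5 = 216
x1_5 = 383
y1_5 = 363
cx_6 = 364
cy_6 = 135
r_6 = 54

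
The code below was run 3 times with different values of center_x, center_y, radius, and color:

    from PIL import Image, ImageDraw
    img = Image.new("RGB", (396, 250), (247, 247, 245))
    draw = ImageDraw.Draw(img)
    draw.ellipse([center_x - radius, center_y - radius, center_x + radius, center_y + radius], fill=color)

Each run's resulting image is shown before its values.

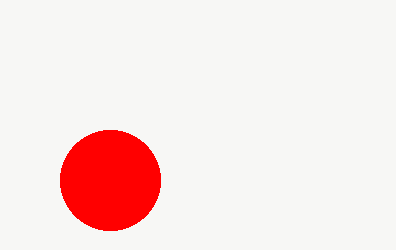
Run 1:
center_x = 110
center_y = 180
radius = 50
color = 'red'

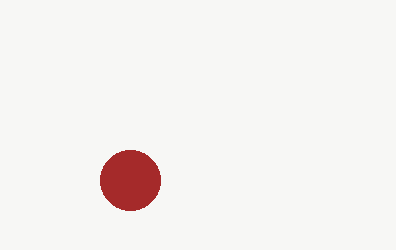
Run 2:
center_x = 130; center_y = 180; radius = 30; color = 'brown'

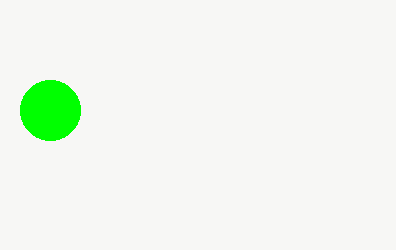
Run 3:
center_x = 50
center_y = 110
radius = 30
color = 'lime'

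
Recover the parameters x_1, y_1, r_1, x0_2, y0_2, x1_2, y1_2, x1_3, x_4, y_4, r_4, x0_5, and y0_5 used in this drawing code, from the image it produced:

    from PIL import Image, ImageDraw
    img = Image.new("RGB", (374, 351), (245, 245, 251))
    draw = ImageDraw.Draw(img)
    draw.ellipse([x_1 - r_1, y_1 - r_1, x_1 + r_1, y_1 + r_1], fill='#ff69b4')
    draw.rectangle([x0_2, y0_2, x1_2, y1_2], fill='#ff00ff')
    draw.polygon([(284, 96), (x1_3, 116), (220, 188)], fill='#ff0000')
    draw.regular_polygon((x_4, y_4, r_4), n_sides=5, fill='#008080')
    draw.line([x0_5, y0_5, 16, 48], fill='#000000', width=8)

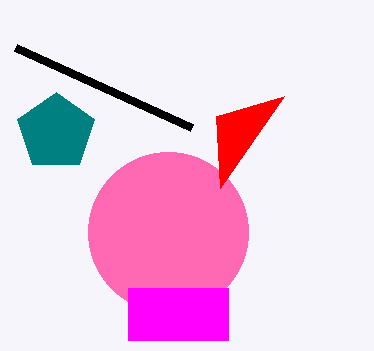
x_1 = 168
y_1 = 232
r_1 = 80
x0_2 = 128
y0_2 = 288
x1_2 = 228
y1_2 = 340
x1_3 = 216
x_4 = 56
y_4 = 132
r_4 = 40
x0_5 = 192
y0_5 = 128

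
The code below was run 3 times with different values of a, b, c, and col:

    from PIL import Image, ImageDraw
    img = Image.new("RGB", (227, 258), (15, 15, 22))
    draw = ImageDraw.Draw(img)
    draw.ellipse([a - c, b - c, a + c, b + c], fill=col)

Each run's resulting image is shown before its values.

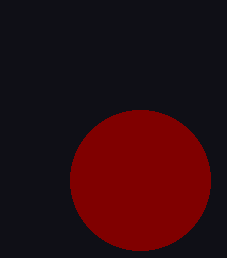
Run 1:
a = 140, b = 180, c = 70, col = 'maroon'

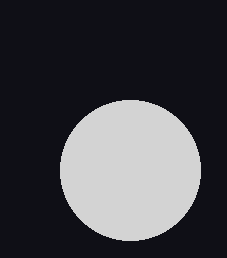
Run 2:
a = 130; b = 170; c = 70; col = 'lightgray'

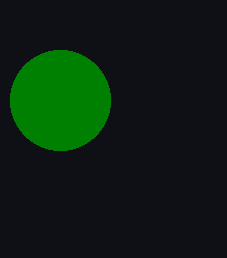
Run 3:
a = 60
b = 100
c = 50
col = 'green'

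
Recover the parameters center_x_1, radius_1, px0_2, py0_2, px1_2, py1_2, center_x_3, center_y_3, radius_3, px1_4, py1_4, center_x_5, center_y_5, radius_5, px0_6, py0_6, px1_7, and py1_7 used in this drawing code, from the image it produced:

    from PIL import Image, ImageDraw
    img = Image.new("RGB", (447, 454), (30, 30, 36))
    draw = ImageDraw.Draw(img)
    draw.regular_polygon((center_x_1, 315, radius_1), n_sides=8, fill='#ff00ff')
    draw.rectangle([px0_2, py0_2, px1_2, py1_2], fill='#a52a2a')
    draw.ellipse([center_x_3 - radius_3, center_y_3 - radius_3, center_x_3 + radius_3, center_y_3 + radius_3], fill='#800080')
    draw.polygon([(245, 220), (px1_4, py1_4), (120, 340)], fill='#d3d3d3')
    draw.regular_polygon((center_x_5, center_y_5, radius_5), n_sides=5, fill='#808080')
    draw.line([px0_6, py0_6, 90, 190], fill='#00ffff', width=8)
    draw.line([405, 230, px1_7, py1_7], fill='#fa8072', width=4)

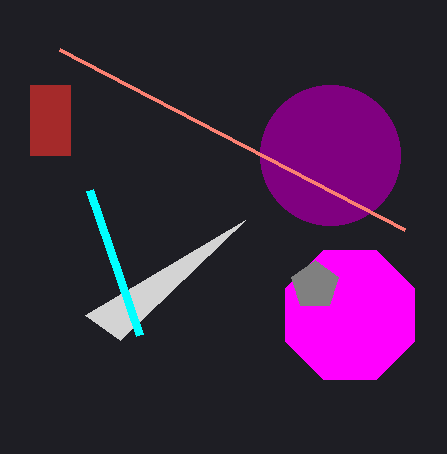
center_x_1 = 350
radius_1 = 70
px0_2 = 30
py0_2 = 85
px1_2 = 70
py1_2 = 155
center_x_3 = 330
center_y_3 = 155
radius_3 = 70
px1_4 = 85
py1_4 = 315
center_x_5 = 315
center_y_5 = 285
radius_5 = 25
px0_6 = 140
py0_6 = 335
px1_7 = 60
py1_7 = 50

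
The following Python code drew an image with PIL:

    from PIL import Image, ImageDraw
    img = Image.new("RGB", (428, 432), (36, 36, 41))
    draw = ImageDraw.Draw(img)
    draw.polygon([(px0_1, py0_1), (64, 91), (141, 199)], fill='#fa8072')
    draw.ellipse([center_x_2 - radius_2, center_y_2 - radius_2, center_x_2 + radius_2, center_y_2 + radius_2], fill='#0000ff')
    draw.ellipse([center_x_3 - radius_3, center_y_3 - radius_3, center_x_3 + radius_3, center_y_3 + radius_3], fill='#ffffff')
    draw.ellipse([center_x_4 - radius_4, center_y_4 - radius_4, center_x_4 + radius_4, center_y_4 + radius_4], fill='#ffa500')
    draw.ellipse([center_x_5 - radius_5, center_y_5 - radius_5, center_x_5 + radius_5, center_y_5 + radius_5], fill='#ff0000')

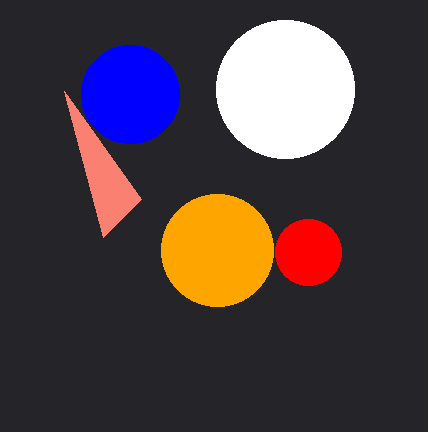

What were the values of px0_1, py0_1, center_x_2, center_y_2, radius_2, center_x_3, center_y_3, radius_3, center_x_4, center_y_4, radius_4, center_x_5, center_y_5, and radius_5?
px0_1 = 103
py0_1 = 237
center_x_2 = 130
center_y_2 = 94
radius_2 = 49
center_x_3 = 285
center_y_3 = 89
radius_3 = 69
center_x_4 = 217
center_y_4 = 250
radius_4 = 56
center_x_5 = 308
center_y_5 = 252
radius_5 = 33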